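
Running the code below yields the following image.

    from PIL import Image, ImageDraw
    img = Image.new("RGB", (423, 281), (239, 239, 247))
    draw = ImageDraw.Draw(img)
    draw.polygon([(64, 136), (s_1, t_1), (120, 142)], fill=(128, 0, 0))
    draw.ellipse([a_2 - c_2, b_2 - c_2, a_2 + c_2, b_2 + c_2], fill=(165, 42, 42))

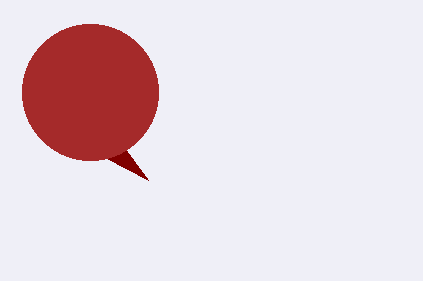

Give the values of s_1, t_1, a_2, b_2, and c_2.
s_1 = 148; t_1 = 180; a_2 = 90; b_2 = 92; c_2 = 68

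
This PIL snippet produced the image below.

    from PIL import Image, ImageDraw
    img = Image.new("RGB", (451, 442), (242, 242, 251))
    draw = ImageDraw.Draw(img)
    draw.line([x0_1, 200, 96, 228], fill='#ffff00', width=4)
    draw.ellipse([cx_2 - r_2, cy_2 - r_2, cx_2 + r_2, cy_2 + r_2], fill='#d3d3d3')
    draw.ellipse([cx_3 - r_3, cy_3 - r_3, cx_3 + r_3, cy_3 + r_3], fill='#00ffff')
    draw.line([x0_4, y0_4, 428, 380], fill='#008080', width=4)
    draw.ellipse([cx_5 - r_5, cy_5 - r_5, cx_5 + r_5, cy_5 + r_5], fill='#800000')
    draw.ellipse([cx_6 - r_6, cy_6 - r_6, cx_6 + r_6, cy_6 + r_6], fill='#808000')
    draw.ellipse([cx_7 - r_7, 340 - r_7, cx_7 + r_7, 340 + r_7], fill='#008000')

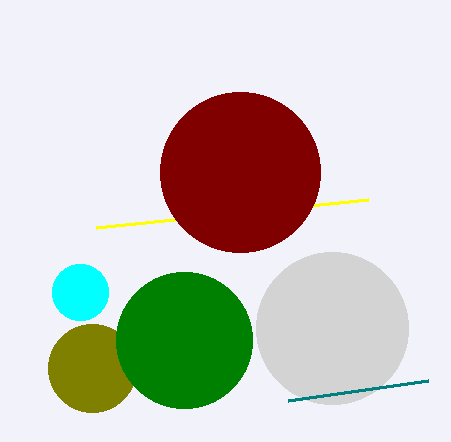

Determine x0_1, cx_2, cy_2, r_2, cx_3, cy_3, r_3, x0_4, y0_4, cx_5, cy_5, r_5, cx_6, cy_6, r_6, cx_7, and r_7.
x0_1 = 368; cx_2 = 332; cy_2 = 328; r_2 = 76; cx_3 = 80; cy_3 = 292; r_3 = 28; x0_4 = 288; y0_4 = 400; cx_5 = 240; cy_5 = 172; r_5 = 80; cx_6 = 92; cy_6 = 368; r_6 = 44; cx_7 = 184; r_7 = 68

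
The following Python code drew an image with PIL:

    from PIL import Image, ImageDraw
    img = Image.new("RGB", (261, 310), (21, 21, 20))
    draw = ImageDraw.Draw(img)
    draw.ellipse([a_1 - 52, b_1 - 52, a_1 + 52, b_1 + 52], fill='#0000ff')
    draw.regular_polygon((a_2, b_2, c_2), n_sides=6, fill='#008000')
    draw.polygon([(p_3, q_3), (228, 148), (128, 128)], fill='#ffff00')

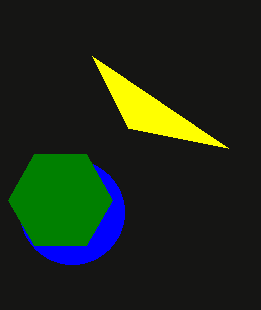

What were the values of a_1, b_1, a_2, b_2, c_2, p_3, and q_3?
a_1 = 72, b_1 = 212, a_2 = 60, b_2 = 200, c_2 = 52, p_3 = 92, q_3 = 56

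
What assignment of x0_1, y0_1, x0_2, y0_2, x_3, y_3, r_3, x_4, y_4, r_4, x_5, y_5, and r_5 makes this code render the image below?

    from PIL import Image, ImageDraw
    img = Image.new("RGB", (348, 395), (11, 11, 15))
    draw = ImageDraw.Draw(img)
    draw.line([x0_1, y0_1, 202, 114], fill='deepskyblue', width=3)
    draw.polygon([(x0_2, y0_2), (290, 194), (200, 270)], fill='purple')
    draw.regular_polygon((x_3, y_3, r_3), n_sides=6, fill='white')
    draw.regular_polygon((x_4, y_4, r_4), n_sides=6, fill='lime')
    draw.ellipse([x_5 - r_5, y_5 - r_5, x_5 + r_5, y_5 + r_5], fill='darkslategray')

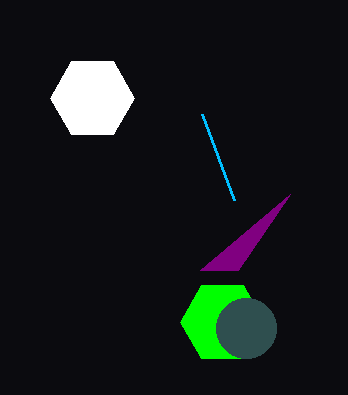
x0_1 = 234, y0_1 = 200, x0_2 = 238, y0_2 = 270, x_3 = 92, y_3 = 98, r_3 = 42, x_4 = 222, y_4 = 322, r_4 = 42, x_5 = 246, y_5 = 328, r_5 = 30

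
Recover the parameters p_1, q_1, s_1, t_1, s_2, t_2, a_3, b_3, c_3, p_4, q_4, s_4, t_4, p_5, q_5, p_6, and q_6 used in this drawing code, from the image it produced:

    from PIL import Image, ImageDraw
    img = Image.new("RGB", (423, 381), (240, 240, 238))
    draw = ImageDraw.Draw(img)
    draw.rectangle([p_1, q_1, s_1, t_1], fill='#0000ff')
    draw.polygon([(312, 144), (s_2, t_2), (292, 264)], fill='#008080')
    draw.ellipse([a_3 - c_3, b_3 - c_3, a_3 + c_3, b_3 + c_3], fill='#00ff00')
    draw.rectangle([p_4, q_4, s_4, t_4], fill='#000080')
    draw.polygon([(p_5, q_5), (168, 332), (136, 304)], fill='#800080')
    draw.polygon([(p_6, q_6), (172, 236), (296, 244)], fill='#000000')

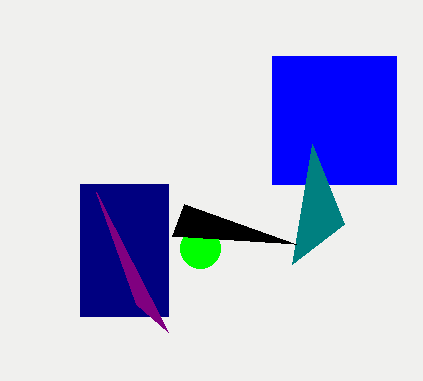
p_1 = 272; q_1 = 56; s_1 = 396; t_1 = 184; s_2 = 344; t_2 = 224; a_3 = 200; b_3 = 248; c_3 = 20; p_4 = 80; q_4 = 184; s_4 = 168; t_4 = 316; p_5 = 96; q_5 = 192; p_6 = 184; q_6 = 204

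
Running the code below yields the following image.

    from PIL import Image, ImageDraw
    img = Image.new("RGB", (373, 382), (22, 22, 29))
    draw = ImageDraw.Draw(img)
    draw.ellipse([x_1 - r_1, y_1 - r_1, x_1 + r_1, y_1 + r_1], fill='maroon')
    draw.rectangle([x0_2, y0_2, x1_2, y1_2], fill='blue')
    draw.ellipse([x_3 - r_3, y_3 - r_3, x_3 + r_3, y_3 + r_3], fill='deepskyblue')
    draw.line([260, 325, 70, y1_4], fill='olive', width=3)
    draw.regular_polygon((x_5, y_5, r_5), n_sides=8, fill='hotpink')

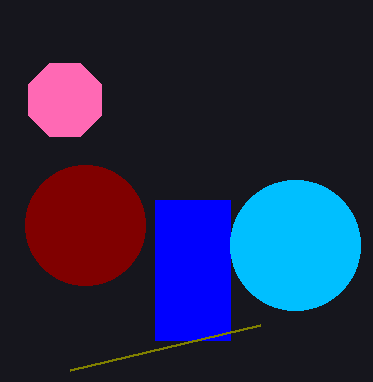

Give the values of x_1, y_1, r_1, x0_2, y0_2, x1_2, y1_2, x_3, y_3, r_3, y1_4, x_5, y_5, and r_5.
x_1 = 85, y_1 = 225, r_1 = 60, x0_2 = 155, y0_2 = 200, x1_2 = 230, y1_2 = 340, x_3 = 295, y_3 = 245, r_3 = 65, y1_4 = 370, x_5 = 65, y_5 = 100, r_5 = 40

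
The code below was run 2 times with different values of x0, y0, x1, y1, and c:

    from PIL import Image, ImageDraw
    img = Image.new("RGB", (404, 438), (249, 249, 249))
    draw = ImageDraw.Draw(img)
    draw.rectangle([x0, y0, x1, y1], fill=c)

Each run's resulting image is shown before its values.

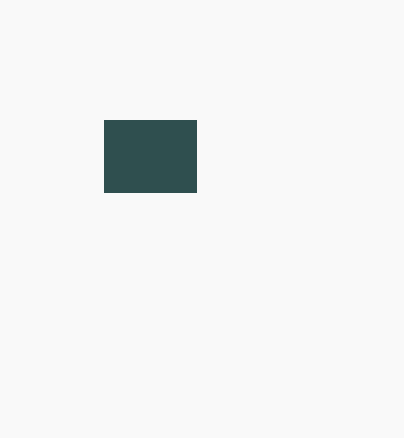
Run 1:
x0 = 104
y0 = 120
x1 = 196
y1 = 192
c = 'darkslategray'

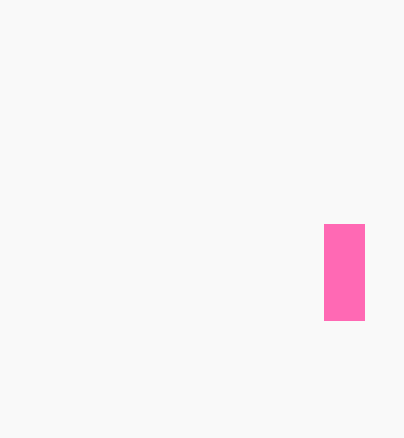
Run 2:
x0 = 324, y0 = 224, x1 = 364, y1 = 320, c = 'hotpink'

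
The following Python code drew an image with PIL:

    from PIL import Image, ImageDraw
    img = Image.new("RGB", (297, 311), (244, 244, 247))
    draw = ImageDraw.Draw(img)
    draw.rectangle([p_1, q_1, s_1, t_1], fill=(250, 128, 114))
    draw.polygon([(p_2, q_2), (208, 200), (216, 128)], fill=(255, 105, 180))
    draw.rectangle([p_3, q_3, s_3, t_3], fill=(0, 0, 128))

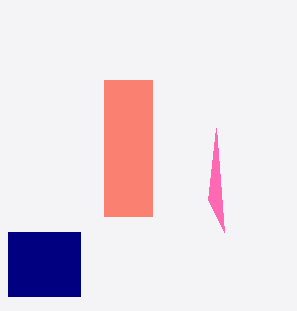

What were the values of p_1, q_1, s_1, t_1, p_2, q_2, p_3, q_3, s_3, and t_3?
p_1 = 104, q_1 = 80, s_1 = 152, t_1 = 216, p_2 = 224, q_2 = 232, p_3 = 8, q_3 = 232, s_3 = 80, t_3 = 296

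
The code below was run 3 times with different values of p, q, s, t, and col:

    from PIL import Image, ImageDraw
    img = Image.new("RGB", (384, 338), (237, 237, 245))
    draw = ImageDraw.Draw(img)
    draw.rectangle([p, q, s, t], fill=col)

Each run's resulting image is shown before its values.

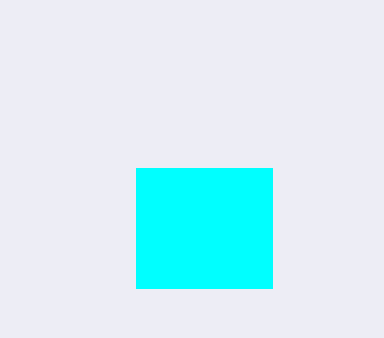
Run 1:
p = 136; q = 168; s = 272; t = 288; col = 'cyan'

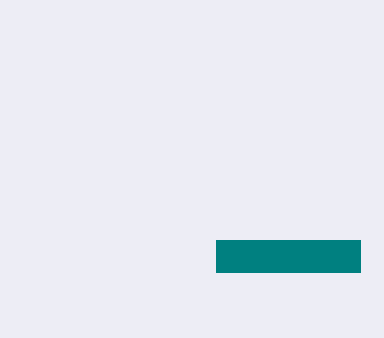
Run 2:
p = 216; q = 240; s = 360; t = 272; col = 'teal'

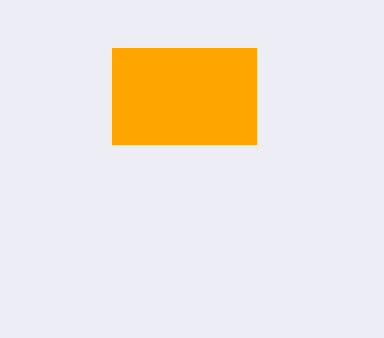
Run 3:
p = 112, q = 48, s = 256, t = 144, col = 'orange'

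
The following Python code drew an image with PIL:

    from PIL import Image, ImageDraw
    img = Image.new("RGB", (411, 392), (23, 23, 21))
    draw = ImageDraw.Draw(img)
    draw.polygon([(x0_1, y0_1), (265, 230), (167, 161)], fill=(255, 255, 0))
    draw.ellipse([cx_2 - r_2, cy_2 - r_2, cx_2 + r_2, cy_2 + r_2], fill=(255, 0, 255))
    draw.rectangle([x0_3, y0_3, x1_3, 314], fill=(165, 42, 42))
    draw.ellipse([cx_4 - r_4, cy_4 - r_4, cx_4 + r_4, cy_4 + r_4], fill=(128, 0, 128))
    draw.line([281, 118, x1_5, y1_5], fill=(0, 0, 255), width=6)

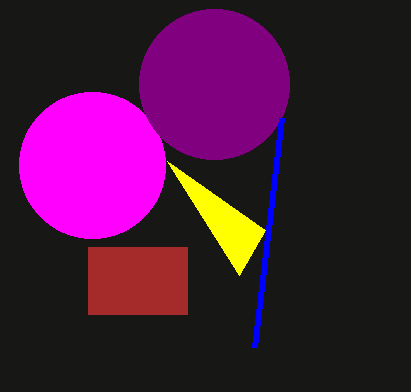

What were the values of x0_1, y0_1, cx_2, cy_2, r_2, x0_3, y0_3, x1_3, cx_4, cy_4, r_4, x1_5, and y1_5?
x0_1 = 239, y0_1 = 275, cx_2 = 92, cy_2 = 165, r_2 = 73, x0_3 = 88, y0_3 = 247, x1_3 = 187, cx_4 = 214, cy_4 = 84, r_4 = 75, x1_5 = 254, y1_5 = 347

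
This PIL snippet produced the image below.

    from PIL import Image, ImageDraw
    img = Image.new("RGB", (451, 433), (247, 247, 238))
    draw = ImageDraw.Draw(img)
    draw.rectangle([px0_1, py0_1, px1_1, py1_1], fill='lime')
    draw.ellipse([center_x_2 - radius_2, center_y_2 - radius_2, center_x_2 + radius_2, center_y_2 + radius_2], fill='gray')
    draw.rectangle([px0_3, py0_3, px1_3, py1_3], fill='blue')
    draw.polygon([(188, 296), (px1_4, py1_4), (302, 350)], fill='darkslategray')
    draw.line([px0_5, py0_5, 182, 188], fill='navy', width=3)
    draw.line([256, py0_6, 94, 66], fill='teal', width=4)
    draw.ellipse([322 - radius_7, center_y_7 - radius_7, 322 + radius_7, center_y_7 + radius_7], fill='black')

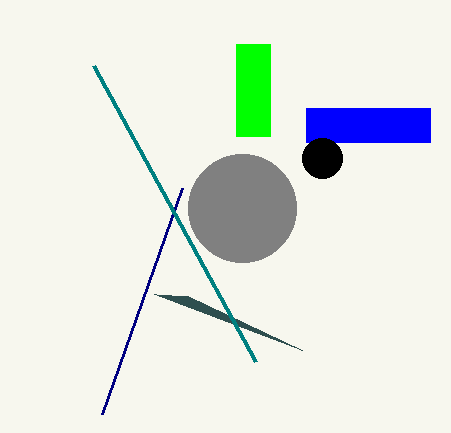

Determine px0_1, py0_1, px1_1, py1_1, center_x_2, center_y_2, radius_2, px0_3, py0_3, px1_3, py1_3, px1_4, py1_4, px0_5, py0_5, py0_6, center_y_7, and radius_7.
px0_1 = 236, py0_1 = 44, px1_1 = 270, py1_1 = 136, center_x_2 = 242, center_y_2 = 208, radius_2 = 54, px0_3 = 306, py0_3 = 108, px1_3 = 430, py1_3 = 142, px1_4 = 154, py1_4 = 294, px0_5 = 102, py0_5 = 414, py0_6 = 362, center_y_7 = 158, radius_7 = 20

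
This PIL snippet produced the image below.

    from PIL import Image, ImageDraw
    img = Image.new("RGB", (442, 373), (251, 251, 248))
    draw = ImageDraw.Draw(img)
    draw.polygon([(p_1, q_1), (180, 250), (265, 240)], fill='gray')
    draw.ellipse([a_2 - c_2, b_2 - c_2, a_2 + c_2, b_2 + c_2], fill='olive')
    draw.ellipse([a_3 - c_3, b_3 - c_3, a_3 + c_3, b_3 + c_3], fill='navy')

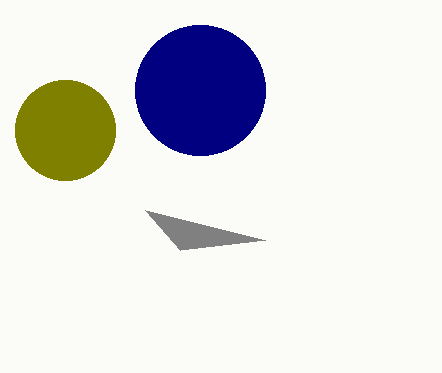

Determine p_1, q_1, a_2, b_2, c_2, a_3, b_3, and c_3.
p_1 = 145, q_1 = 210, a_2 = 65, b_2 = 130, c_2 = 50, a_3 = 200, b_3 = 90, c_3 = 65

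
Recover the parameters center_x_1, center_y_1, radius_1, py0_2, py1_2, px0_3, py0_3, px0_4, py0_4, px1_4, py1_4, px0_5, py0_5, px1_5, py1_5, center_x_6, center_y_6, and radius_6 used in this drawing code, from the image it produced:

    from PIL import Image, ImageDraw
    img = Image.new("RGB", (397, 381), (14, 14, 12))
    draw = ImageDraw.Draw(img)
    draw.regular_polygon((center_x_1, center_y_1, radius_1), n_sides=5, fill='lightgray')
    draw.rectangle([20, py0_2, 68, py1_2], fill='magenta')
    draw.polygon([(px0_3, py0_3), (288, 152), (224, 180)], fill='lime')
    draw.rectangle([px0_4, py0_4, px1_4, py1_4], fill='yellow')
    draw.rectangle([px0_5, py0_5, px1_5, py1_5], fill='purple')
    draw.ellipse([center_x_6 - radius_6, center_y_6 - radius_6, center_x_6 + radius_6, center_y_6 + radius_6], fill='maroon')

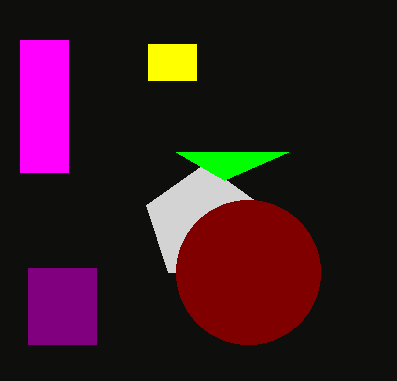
center_x_1 = 204; center_y_1 = 224; radius_1 = 60; py0_2 = 40; py1_2 = 172; px0_3 = 176; py0_3 = 152; px0_4 = 148; py0_4 = 44; px1_4 = 196; py1_4 = 80; px0_5 = 28; py0_5 = 268; px1_5 = 96; py1_5 = 344; center_x_6 = 248; center_y_6 = 272; radius_6 = 72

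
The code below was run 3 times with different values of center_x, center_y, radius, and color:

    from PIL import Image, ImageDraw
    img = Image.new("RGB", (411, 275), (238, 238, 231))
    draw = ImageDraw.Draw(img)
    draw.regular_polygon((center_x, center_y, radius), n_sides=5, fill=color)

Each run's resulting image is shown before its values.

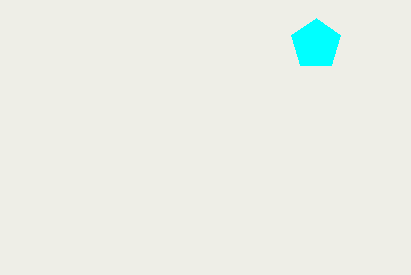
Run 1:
center_x = 316
center_y = 44
radius = 26
color = 'cyan'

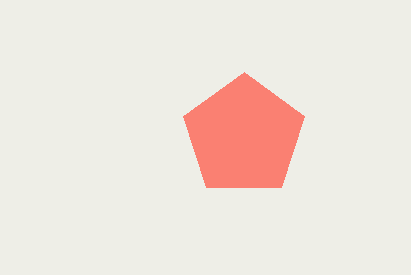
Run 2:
center_x = 244; center_y = 136; radius = 64; color = 'salmon'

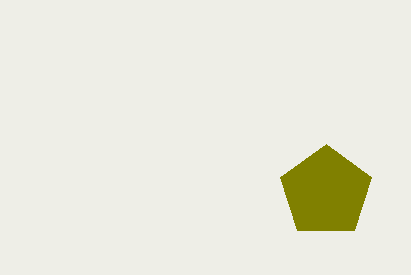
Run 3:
center_x = 326
center_y = 192
radius = 48
color = 'olive'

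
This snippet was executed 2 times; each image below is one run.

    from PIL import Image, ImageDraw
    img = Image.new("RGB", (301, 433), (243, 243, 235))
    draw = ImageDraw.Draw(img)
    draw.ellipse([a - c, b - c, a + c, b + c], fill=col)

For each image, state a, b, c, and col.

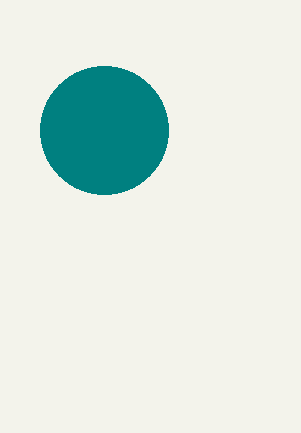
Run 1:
a = 104, b = 130, c = 64, col = 'teal'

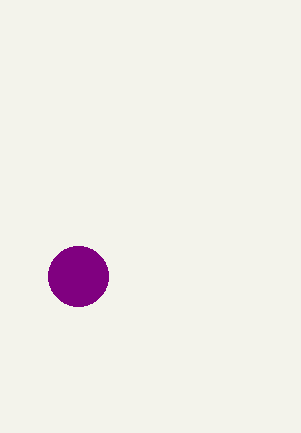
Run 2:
a = 78
b = 276
c = 30
col = 'purple'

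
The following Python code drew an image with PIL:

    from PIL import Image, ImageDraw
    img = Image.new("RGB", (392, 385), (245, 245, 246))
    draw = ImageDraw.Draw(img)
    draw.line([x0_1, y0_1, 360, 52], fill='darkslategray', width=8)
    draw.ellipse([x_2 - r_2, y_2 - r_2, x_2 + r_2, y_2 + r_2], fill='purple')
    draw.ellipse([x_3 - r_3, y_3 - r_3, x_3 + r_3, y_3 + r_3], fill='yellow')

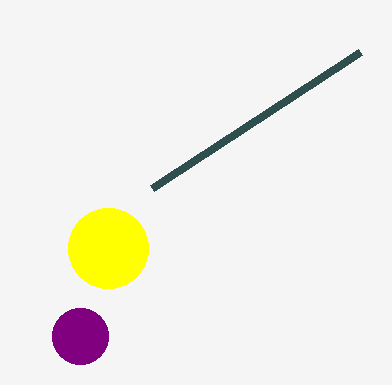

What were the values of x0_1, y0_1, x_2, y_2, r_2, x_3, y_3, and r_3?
x0_1 = 152
y0_1 = 188
x_2 = 80
y_2 = 336
r_2 = 28
x_3 = 108
y_3 = 248
r_3 = 40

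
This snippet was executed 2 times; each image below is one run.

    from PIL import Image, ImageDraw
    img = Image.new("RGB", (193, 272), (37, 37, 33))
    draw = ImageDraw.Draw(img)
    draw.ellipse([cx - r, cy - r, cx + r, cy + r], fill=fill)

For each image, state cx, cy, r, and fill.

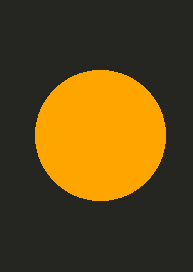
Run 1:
cx = 100; cy = 135; r = 65; fill = 'orange'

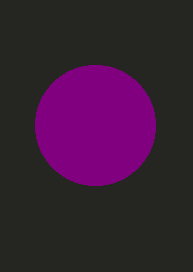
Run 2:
cx = 95
cy = 125
r = 60
fill = 'purple'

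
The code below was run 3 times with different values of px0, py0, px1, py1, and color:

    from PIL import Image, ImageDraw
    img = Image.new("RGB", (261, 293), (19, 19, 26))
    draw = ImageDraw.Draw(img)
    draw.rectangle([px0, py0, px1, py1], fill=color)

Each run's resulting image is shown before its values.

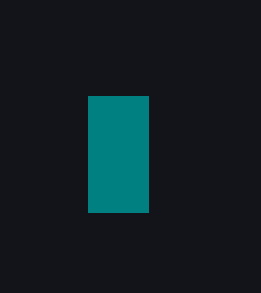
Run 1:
px0 = 88; py0 = 96; px1 = 148; py1 = 212; color = 'teal'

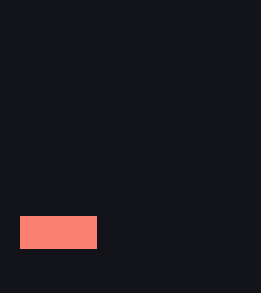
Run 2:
px0 = 20, py0 = 216, px1 = 96, py1 = 248, color = 'salmon'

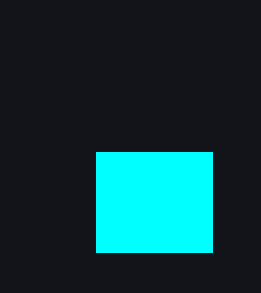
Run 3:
px0 = 96
py0 = 152
px1 = 212
py1 = 252
color = 'cyan'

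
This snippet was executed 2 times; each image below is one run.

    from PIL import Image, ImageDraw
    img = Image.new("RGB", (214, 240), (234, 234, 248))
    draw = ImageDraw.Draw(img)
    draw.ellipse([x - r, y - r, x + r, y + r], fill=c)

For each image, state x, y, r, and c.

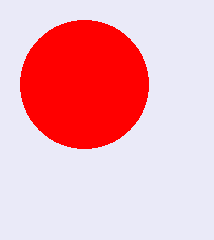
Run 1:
x = 84, y = 84, r = 64, c = 'red'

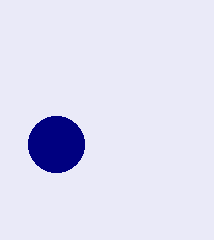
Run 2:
x = 56, y = 144, r = 28, c = 'navy'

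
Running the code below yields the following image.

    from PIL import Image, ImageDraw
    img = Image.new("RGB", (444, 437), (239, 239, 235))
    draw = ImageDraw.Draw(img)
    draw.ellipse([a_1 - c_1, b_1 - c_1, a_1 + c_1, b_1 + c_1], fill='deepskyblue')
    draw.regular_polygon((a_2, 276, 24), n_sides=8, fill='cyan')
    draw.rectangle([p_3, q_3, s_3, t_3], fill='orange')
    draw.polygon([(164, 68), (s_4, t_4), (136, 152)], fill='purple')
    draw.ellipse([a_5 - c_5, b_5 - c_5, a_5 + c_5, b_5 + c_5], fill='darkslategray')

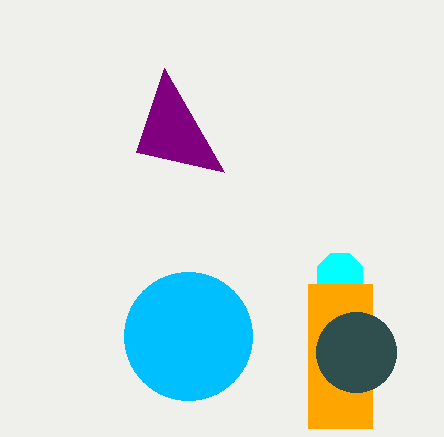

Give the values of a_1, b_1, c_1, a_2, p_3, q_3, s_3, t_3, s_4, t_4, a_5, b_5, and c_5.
a_1 = 188
b_1 = 336
c_1 = 64
a_2 = 340
p_3 = 308
q_3 = 284
s_3 = 372
t_3 = 428
s_4 = 224
t_4 = 172
a_5 = 356
b_5 = 352
c_5 = 40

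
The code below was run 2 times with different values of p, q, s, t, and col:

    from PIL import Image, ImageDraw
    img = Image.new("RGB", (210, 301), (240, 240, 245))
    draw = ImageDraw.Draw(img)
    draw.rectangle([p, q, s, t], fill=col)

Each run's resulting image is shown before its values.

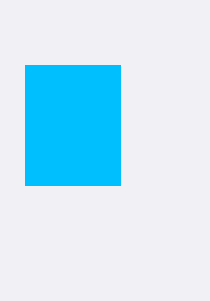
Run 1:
p = 25
q = 65
s = 120
t = 185
col = 'deepskyblue'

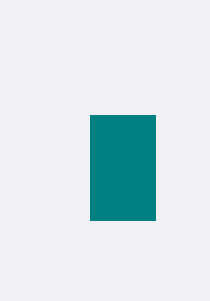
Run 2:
p = 90; q = 115; s = 155; t = 220; col = 'teal'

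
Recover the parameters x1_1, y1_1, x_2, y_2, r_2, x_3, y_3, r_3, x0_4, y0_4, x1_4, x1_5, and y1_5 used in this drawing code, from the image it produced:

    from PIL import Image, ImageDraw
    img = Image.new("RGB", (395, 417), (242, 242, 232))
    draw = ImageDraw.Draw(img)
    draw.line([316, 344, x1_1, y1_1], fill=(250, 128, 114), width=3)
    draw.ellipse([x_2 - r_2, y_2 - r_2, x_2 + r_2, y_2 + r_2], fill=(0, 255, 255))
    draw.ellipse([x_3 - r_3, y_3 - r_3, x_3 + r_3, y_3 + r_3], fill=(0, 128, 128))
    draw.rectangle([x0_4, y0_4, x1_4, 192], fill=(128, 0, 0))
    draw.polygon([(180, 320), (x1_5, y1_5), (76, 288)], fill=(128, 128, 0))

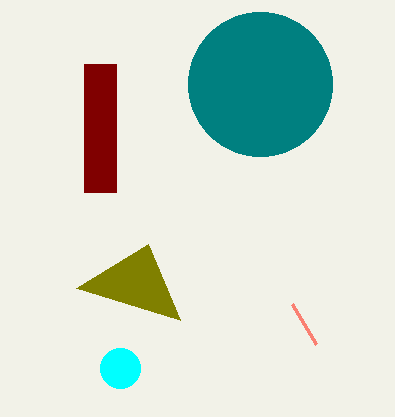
x1_1 = 292, y1_1 = 304, x_2 = 120, y_2 = 368, r_2 = 20, x_3 = 260, y_3 = 84, r_3 = 72, x0_4 = 84, y0_4 = 64, x1_4 = 116, x1_5 = 148, y1_5 = 244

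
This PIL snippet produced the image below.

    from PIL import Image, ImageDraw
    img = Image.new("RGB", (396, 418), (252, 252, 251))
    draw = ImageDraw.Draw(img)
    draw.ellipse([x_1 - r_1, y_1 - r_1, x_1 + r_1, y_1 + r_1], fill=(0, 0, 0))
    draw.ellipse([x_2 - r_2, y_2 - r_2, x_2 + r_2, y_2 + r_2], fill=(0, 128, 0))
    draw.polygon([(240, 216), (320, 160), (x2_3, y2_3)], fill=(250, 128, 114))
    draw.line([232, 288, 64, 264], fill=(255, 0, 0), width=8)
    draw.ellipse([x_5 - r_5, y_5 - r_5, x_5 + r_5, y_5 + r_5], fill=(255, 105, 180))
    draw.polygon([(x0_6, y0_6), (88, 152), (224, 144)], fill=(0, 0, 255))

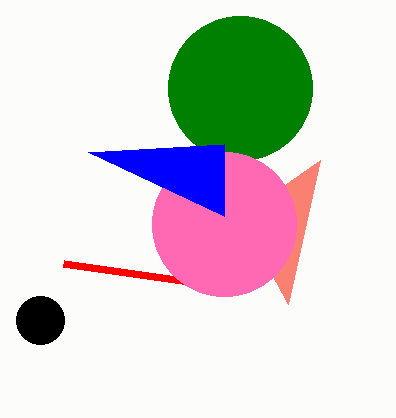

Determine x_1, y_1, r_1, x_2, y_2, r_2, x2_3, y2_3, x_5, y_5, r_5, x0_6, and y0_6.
x_1 = 40, y_1 = 320, r_1 = 24, x_2 = 240, y_2 = 88, r_2 = 72, x2_3 = 288, y2_3 = 304, x_5 = 224, y_5 = 224, r_5 = 72, x0_6 = 224, y0_6 = 216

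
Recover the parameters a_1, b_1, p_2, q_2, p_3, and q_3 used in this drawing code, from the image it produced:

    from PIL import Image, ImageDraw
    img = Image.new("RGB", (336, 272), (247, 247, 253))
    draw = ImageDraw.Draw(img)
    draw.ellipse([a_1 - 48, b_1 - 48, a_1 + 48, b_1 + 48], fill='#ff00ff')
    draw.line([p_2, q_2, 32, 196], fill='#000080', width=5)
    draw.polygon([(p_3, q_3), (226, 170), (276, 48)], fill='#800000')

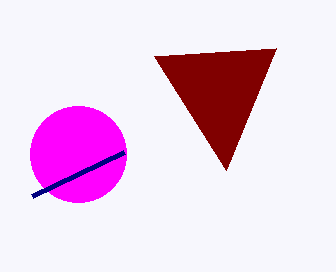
a_1 = 78
b_1 = 154
p_2 = 124
q_2 = 152
p_3 = 154
q_3 = 56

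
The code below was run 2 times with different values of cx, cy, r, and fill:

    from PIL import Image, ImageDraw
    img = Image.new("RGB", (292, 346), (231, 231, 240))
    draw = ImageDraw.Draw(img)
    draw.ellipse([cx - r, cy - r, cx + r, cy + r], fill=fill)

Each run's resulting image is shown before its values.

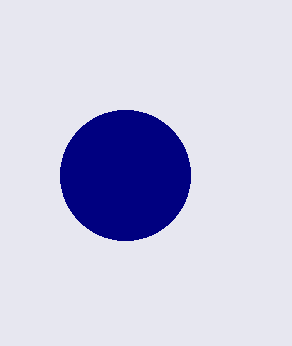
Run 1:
cx = 125, cy = 175, r = 65, fill = 'navy'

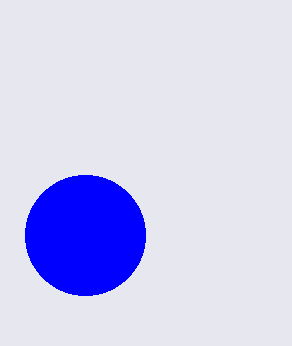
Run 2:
cx = 85, cy = 235, r = 60, fill = 'blue'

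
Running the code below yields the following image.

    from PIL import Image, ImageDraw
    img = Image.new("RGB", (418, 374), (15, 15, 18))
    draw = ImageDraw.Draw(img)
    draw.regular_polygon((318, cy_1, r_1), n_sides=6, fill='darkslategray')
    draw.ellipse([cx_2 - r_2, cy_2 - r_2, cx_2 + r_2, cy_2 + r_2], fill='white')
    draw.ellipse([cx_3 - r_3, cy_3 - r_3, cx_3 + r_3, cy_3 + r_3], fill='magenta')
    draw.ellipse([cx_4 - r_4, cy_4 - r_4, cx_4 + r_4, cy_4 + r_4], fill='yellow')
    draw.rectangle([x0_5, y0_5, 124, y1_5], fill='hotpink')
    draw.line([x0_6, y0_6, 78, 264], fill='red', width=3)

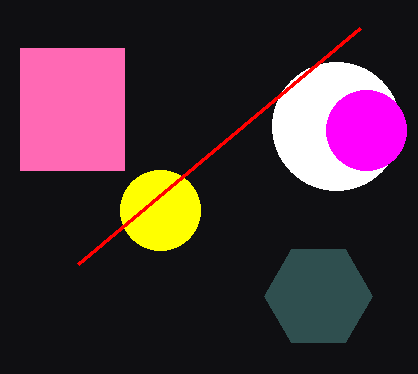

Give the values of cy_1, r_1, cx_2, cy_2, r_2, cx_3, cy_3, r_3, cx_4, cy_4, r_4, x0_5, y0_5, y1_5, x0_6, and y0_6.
cy_1 = 296
r_1 = 54
cx_2 = 336
cy_2 = 126
r_2 = 64
cx_3 = 366
cy_3 = 130
r_3 = 40
cx_4 = 160
cy_4 = 210
r_4 = 40
x0_5 = 20
y0_5 = 48
y1_5 = 170
x0_6 = 360
y0_6 = 28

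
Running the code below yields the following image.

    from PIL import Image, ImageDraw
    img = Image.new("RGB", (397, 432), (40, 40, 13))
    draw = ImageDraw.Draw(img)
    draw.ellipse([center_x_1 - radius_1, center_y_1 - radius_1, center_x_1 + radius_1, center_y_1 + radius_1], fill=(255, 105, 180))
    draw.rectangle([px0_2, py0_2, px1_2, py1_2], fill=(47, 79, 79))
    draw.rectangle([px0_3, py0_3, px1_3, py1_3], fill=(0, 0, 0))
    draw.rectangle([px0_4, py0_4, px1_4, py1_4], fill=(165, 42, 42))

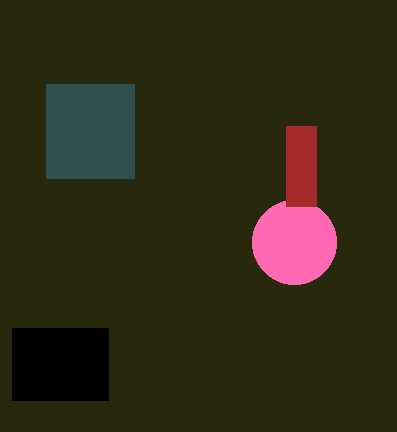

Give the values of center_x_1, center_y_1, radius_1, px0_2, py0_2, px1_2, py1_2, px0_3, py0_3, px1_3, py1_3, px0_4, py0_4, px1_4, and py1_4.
center_x_1 = 294; center_y_1 = 242; radius_1 = 42; px0_2 = 46; py0_2 = 84; px1_2 = 134; py1_2 = 178; px0_3 = 12; py0_3 = 328; px1_3 = 108; py1_3 = 400; px0_4 = 286; py0_4 = 126; px1_4 = 316; py1_4 = 206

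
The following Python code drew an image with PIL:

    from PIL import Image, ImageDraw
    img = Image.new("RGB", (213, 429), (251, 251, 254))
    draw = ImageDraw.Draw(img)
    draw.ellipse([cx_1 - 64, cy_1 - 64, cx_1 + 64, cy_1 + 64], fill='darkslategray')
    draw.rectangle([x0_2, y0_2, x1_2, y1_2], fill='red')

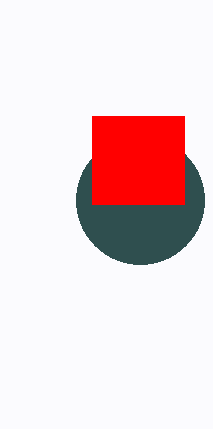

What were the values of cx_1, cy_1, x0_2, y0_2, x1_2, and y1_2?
cx_1 = 140
cy_1 = 200
x0_2 = 92
y0_2 = 116
x1_2 = 184
y1_2 = 204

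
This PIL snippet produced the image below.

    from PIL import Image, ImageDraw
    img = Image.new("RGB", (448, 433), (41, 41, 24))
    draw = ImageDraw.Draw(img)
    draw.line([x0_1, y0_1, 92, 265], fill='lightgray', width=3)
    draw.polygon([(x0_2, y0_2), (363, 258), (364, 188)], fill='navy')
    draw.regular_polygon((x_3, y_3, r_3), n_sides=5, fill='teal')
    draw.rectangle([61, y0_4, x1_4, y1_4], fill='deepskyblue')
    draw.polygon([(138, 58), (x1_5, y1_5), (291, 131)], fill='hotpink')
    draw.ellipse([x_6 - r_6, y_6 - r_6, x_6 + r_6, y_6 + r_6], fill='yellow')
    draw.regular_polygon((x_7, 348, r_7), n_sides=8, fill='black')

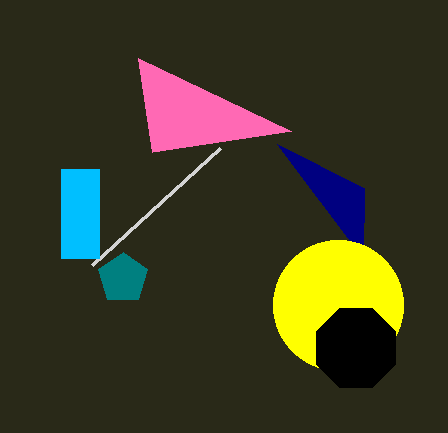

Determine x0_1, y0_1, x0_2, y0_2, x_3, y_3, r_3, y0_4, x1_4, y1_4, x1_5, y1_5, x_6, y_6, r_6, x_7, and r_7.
x0_1 = 220; y0_1 = 148; x0_2 = 277; y0_2 = 144; x_3 = 123; y_3 = 278; r_3 = 26; y0_4 = 169; x1_4 = 99; y1_4 = 258; x1_5 = 152; y1_5 = 152; x_6 = 338; y_6 = 305; r_6 = 65; x_7 = 356; r_7 = 43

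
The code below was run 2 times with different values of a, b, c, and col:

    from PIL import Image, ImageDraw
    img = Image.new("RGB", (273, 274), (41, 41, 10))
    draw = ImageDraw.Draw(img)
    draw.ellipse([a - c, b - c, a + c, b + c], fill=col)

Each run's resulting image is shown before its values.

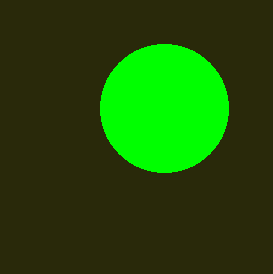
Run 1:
a = 164, b = 108, c = 64, col = 'lime'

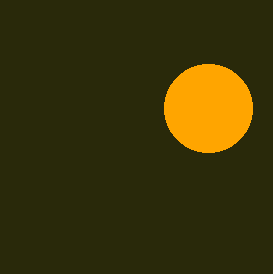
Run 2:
a = 208
b = 108
c = 44
col = 'orange'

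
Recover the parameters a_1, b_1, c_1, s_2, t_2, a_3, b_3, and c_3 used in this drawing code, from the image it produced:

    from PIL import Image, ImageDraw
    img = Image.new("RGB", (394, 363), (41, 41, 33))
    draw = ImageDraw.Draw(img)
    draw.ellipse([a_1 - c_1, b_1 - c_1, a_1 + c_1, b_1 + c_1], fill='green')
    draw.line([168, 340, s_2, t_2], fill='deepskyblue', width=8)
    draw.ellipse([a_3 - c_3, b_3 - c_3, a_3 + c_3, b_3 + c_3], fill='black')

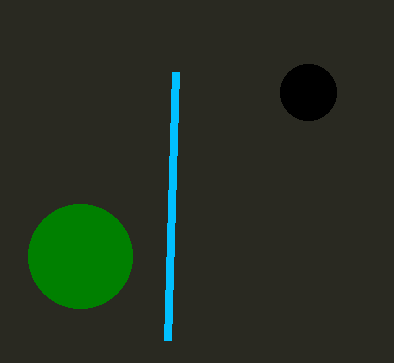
a_1 = 80; b_1 = 256; c_1 = 52; s_2 = 176; t_2 = 72; a_3 = 308; b_3 = 92; c_3 = 28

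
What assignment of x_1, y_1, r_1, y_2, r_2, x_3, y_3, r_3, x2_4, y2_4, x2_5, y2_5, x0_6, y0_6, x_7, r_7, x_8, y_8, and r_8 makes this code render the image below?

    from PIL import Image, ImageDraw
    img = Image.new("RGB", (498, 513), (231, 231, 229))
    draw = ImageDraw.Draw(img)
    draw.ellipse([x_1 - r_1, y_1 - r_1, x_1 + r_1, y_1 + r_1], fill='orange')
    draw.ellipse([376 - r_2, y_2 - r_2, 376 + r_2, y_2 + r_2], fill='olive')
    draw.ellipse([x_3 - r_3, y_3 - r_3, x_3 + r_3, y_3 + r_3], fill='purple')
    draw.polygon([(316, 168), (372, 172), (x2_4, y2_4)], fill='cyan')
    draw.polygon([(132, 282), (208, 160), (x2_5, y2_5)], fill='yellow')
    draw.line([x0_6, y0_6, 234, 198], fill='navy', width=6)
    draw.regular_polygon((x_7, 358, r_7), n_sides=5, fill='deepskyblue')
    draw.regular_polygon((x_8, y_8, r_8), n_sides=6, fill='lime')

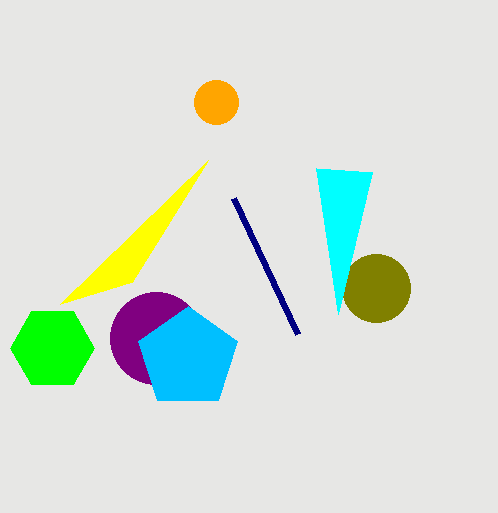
x_1 = 216
y_1 = 102
r_1 = 22
y_2 = 288
r_2 = 34
x_3 = 156
y_3 = 338
r_3 = 46
x2_4 = 338
y2_4 = 314
x2_5 = 60
y2_5 = 304
x0_6 = 298
y0_6 = 334
x_7 = 188
r_7 = 52
x_8 = 52
y_8 = 348
r_8 = 42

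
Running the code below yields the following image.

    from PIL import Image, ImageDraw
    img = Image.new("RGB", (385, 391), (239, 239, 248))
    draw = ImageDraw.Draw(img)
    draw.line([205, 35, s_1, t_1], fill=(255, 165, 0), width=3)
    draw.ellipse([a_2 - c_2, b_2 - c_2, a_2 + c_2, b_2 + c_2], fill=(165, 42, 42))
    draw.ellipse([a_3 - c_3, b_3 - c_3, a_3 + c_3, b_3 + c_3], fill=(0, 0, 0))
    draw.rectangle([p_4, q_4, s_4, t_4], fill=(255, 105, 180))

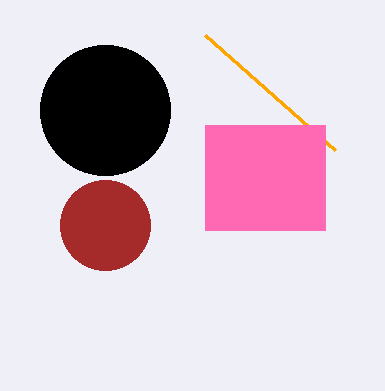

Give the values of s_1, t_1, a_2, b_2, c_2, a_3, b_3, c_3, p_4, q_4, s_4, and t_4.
s_1 = 335; t_1 = 150; a_2 = 105; b_2 = 225; c_2 = 45; a_3 = 105; b_3 = 110; c_3 = 65; p_4 = 205; q_4 = 125; s_4 = 325; t_4 = 230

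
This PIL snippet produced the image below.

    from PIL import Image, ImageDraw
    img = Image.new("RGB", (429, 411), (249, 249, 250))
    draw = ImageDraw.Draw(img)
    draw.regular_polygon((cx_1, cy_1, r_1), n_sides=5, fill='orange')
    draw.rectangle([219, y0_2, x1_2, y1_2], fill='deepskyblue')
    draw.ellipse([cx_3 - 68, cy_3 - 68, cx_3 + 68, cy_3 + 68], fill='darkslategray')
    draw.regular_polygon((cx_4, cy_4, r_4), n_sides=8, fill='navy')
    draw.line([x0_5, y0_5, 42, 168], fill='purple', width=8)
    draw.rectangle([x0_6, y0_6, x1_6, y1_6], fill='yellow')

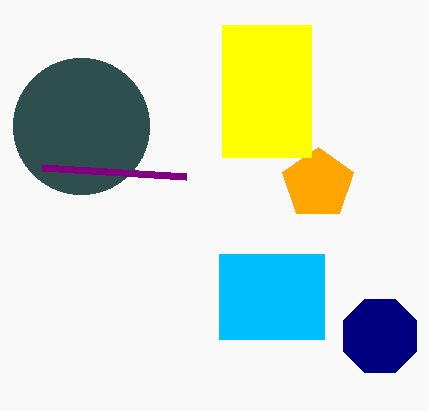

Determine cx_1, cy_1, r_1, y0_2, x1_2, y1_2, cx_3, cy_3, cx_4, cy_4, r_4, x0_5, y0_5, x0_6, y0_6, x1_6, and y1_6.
cx_1 = 318, cy_1 = 184, r_1 = 37, y0_2 = 254, x1_2 = 324, y1_2 = 339, cx_3 = 81, cy_3 = 126, cx_4 = 380, cy_4 = 336, r_4 = 40, x0_5 = 186, y0_5 = 177, x0_6 = 222, y0_6 = 25, x1_6 = 311, y1_6 = 157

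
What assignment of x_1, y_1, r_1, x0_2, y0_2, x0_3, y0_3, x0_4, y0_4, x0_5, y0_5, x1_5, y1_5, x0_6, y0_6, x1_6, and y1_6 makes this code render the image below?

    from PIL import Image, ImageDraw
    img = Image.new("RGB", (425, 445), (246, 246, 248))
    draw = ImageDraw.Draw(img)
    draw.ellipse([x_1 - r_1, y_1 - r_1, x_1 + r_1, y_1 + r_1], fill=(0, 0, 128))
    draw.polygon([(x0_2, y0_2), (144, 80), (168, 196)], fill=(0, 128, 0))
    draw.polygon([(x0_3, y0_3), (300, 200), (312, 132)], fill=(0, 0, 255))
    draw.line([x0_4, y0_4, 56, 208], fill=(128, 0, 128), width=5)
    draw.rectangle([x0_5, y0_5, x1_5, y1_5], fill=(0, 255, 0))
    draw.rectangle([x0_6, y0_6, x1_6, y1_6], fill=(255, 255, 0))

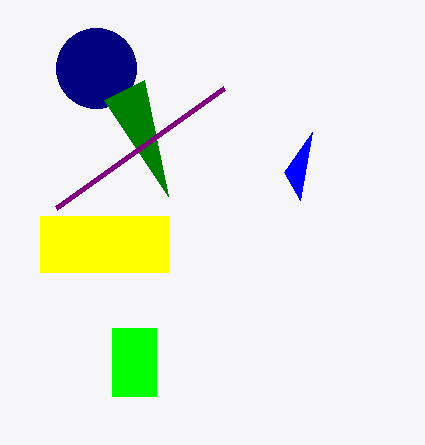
x_1 = 96; y_1 = 68; r_1 = 40; x0_2 = 104; y0_2 = 100; x0_3 = 284; y0_3 = 172; x0_4 = 224; y0_4 = 88; x0_5 = 112; y0_5 = 328; x1_5 = 156; y1_5 = 396; x0_6 = 40; y0_6 = 216; x1_6 = 168; y1_6 = 272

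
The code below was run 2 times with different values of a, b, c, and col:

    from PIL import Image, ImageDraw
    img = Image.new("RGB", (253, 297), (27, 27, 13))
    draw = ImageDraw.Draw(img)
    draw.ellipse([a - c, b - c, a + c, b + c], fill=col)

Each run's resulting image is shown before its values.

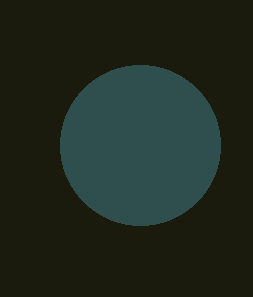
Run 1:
a = 140, b = 145, c = 80, col = 'darkslategray'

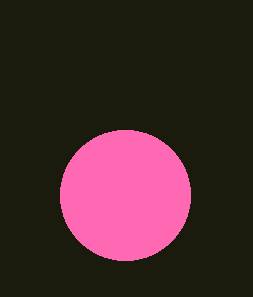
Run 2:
a = 125; b = 195; c = 65; col = 'hotpink'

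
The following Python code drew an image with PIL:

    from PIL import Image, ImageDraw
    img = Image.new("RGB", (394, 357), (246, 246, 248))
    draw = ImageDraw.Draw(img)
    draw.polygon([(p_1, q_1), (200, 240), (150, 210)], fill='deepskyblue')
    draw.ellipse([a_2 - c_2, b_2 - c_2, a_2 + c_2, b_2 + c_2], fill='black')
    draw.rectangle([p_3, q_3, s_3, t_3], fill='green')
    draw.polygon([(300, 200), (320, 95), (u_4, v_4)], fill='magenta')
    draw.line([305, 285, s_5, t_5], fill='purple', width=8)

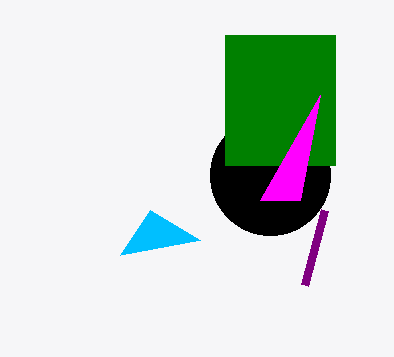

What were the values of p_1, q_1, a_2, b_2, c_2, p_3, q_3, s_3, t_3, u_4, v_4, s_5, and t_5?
p_1 = 120; q_1 = 255; a_2 = 270; b_2 = 175; c_2 = 60; p_3 = 225; q_3 = 35; s_3 = 335; t_3 = 165; u_4 = 260; v_4 = 200; s_5 = 325; t_5 = 210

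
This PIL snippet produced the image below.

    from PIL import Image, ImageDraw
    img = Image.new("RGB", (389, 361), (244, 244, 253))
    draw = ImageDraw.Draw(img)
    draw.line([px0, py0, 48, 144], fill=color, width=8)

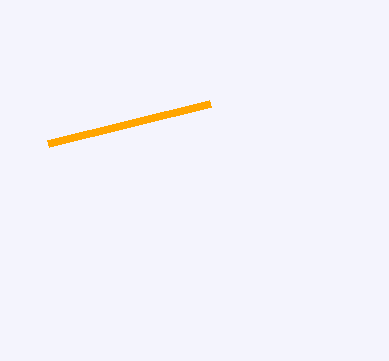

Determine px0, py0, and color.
px0 = 210, py0 = 104, color = 'orange'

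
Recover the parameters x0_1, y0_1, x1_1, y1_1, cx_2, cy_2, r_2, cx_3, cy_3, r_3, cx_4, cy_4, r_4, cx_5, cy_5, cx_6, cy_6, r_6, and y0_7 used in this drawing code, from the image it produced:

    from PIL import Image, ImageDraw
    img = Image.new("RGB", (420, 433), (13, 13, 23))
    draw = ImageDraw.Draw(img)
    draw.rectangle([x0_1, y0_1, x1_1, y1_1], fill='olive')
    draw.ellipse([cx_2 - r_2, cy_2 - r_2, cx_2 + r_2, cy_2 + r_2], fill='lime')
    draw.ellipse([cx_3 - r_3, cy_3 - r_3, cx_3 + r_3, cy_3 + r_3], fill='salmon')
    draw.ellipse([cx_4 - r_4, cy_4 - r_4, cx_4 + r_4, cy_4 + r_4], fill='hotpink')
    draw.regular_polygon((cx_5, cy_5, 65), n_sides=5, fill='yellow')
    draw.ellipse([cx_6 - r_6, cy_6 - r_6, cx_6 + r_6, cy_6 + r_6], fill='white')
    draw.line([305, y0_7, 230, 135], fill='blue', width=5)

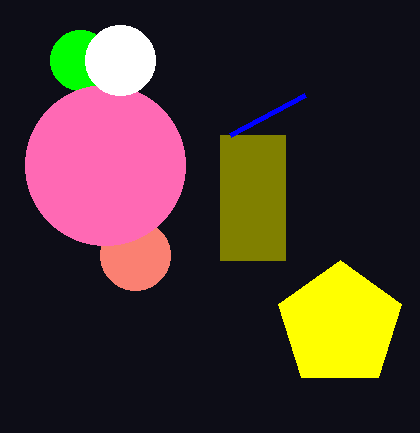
x0_1 = 220
y0_1 = 135
x1_1 = 285
y1_1 = 260
cx_2 = 80
cy_2 = 60
r_2 = 30
cx_3 = 135
cy_3 = 255
r_3 = 35
cx_4 = 105
cy_4 = 165
r_4 = 80
cx_5 = 340
cy_5 = 325
cx_6 = 120
cy_6 = 60
r_6 = 35
y0_7 = 95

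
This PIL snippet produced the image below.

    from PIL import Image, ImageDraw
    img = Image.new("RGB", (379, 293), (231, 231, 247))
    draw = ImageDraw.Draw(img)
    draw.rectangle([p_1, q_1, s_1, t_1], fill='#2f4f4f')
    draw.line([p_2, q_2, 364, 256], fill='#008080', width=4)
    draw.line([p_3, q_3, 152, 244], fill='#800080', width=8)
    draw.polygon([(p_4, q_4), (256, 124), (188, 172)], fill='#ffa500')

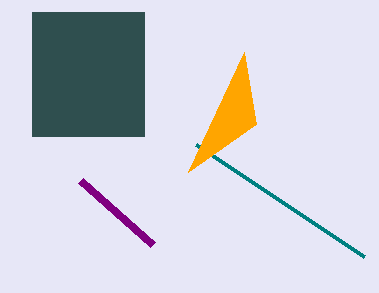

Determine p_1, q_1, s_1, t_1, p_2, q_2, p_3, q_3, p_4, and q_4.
p_1 = 32
q_1 = 12
s_1 = 144
t_1 = 136
p_2 = 196
q_2 = 144
p_3 = 80
q_3 = 180
p_4 = 244
q_4 = 52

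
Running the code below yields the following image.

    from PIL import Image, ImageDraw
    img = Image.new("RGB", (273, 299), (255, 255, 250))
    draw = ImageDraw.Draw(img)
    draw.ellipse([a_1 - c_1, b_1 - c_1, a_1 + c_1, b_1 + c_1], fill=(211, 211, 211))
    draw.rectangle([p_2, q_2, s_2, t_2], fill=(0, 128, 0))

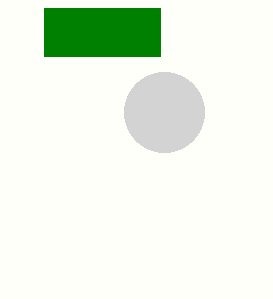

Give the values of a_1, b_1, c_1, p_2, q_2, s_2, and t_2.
a_1 = 164; b_1 = 112; c_1 = 40; p_2 = 44; q_2 = 8; s_2 = 160; t_2 = 56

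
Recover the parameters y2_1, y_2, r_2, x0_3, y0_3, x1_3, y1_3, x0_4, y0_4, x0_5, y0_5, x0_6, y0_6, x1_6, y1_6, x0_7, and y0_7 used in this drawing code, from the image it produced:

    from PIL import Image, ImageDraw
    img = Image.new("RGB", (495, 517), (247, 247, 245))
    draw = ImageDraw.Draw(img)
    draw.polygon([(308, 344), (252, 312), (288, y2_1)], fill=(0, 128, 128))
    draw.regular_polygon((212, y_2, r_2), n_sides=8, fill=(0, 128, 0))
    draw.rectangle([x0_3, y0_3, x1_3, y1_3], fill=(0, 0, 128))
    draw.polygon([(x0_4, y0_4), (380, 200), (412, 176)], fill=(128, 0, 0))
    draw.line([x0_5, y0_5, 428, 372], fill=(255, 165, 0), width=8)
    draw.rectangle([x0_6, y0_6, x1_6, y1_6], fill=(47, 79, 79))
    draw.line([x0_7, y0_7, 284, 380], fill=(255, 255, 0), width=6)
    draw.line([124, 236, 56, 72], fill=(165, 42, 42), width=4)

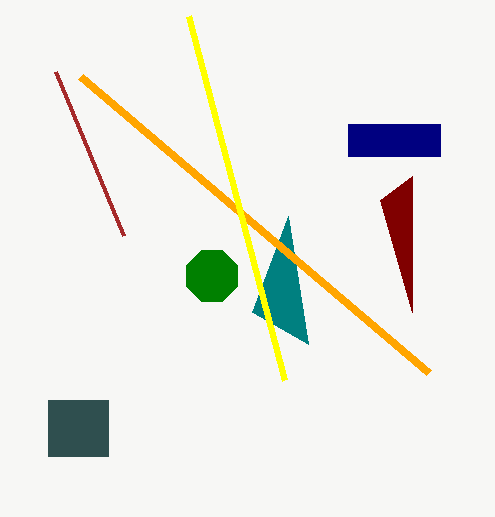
y2_1 = 216
y_2 = 276
r_2 = 28
x0_3 = 348
y0_3 = 124
x1_3 = 440
y1_3 = 156
x0_4 = 412
y0_4 = 312
x0_5 = 80
y0_5 = 76
x0_6 = 48
y0_6 = 400
x1_6 = 108
y1_6 = 456
x0_7 = 188
y0_7 = 16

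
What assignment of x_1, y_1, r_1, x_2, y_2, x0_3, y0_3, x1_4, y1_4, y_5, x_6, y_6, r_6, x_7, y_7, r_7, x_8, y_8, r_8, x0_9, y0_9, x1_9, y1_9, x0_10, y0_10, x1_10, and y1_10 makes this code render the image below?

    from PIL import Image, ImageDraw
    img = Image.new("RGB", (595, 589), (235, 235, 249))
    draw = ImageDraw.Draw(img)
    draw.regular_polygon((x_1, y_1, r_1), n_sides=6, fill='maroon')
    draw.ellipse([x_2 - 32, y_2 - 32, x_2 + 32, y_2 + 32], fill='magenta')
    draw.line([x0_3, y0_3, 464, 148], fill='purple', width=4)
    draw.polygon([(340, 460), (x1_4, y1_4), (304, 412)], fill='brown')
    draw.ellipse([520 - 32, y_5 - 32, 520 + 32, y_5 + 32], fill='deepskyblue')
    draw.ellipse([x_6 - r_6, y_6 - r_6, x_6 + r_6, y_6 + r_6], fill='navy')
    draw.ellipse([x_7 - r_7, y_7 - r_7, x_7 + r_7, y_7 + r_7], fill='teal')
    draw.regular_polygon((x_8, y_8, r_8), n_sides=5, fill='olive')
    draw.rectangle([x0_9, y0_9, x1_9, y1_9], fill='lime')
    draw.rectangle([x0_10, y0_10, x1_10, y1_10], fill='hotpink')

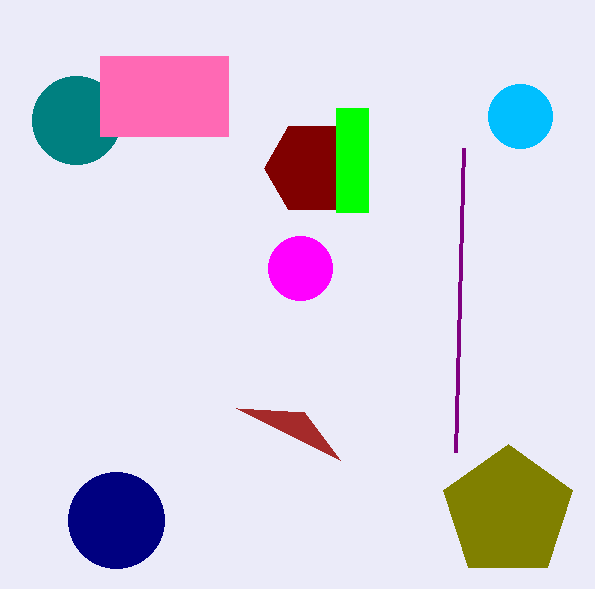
x_1 = 312; y_1 = 168; r_1 = 48; x_2 = 300; y_2 = 268; x0_3 = 456; y0_3 = 452; x1_4 = 236; y1_4 = 408; y_5 = 116; x_6 = 116; y_6 = 520; r_6 = 48; x_7 = 76; y_7 = 120; r_7 = 44; x_8 = 508; y_8 = 512; r_8 = 68; x0_9 = 336; y0_9 = 108; x1_9 = 368; y1_9 = 212; x0_10 = 100; y0_10 = 56; x1_10 = 228; y1_10 = 136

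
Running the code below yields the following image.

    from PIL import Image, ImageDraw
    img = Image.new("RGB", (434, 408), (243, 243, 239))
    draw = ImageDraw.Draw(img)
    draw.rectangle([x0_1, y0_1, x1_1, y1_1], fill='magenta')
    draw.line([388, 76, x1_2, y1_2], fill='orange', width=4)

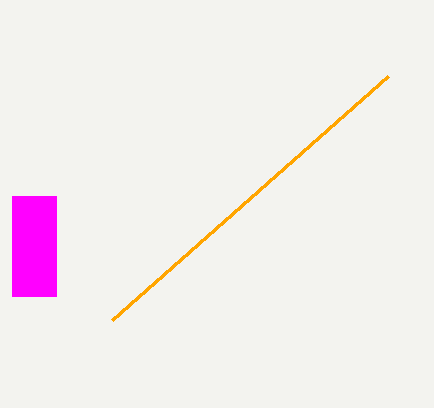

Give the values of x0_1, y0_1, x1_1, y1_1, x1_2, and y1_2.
x0_1 = 12; y0_1 = 196; x1_1 = 56; y1_1 = 296; x1_2 = 112; y1_2 = 320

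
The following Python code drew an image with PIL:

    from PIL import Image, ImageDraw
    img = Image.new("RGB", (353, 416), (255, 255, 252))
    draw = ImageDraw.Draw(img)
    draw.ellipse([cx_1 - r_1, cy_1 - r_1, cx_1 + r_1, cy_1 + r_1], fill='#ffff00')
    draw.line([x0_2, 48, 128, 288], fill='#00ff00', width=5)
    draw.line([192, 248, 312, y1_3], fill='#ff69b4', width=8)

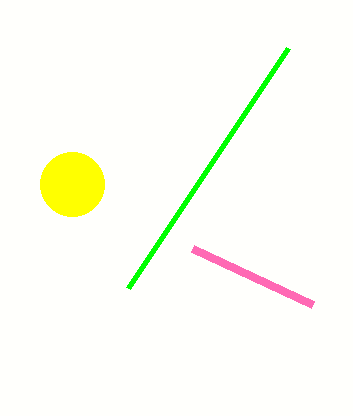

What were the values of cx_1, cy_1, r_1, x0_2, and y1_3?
cx_1 = 72, cy_1 = 184, r_1 = 32, x0_2 = 288, y1_3 = 304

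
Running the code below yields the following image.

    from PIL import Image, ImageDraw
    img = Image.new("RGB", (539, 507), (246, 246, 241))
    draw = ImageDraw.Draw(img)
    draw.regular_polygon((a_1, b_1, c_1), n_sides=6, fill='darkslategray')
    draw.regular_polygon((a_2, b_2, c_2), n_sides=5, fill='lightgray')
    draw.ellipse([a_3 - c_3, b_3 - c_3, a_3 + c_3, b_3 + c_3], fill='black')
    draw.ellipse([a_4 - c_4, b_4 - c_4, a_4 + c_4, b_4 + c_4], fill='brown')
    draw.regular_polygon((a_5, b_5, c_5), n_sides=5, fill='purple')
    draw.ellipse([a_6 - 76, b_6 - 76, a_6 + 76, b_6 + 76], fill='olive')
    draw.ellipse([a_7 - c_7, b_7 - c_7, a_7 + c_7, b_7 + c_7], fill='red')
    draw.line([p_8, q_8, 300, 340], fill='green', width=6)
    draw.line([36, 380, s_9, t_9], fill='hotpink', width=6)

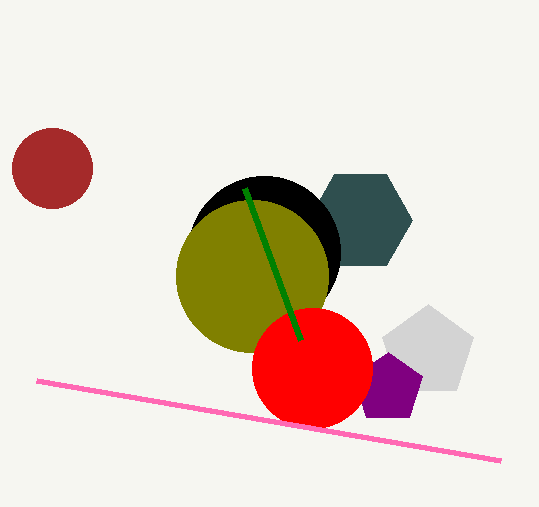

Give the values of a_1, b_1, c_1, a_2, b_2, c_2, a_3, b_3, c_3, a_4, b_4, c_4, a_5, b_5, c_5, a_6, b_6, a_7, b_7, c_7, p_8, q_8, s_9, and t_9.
a_1 = 360, b_1 = 220, c_1 = 52, a_2 = 428, b_2 = 352, c_2 = 48, a_3 = 264, b_3 = 252, c_3 = 76, a_4 = 52, b_4 = 168, c_4 = 40, a_5 = 388, b_5 = 388, c_5 = 36, a_6 = 252, b_6 = 276, a_7 = 312, b_7 = 368, c_7 = 60, p_8 = 244, q_8 = 188, s_9 = 500, t_9 = 460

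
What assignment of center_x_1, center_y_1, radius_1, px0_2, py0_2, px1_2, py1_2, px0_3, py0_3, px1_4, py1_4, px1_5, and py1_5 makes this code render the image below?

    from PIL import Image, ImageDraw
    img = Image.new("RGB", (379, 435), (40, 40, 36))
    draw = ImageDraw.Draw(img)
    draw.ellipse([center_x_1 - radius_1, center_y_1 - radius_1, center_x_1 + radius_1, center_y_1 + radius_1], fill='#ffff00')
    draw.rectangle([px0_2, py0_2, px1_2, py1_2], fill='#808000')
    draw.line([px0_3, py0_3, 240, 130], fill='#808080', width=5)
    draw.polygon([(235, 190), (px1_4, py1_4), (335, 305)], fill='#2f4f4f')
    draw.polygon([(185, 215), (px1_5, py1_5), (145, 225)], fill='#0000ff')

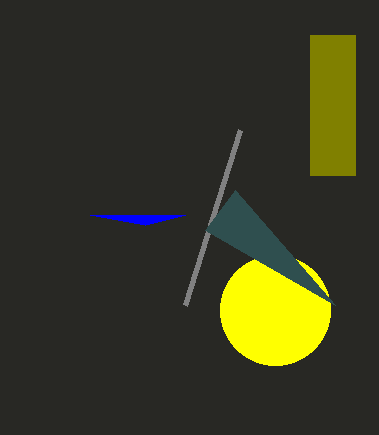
center_x_1 = 275
center_y_1 = 310
radius_1 = 55
px0_2 = 310
py0_2 = 35
px1_2 = 355
py1_2 = 175
px0_3 = 185
py0_3 = 305
px1_4 = 205
py1_4 = 230
px1_5 = 90
py1_5 = 215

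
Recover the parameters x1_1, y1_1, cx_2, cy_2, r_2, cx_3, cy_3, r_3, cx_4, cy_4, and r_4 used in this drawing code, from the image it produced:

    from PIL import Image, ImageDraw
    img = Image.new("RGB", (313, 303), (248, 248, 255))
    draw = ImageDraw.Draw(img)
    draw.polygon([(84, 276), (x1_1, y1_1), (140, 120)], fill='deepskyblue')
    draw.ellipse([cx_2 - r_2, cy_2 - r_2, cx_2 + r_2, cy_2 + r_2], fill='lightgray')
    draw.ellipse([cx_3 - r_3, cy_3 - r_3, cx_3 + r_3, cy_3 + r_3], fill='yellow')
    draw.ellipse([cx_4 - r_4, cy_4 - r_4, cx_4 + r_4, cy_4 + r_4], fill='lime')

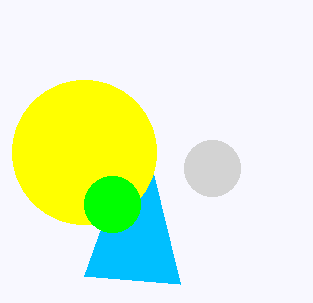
x1_1 = 180, y1_1 = 284, cx_2 = 212, cy_2 = 168, r_2 = 28, cx_3 = 84, cy_3 = 152, r_3 = 72, cx_4 = 112, cy_4 = 204, r_4 = 28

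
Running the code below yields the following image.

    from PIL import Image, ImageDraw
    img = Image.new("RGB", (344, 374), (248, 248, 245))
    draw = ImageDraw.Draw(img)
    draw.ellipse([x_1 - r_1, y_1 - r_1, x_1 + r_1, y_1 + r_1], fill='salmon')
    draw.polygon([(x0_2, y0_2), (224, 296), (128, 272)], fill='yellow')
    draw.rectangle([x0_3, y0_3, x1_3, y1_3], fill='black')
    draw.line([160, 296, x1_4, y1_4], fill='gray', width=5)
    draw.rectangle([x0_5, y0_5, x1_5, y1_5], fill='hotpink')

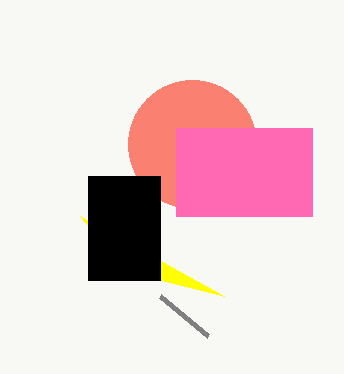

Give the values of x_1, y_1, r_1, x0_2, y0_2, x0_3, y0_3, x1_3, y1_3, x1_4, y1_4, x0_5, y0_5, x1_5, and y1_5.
x_1 = 192; y_1 = 144; r_1 = 64; x0_2 = 80; y0_2 = 216; x0_3 = 88; y0_3 = 176; x1_3 = 160; y1_3 = 280; x1_4 = 208; y1_4 = 336; x0_5 = 176; y0_5 = 128; x1_5 = 312; y1_5 = 216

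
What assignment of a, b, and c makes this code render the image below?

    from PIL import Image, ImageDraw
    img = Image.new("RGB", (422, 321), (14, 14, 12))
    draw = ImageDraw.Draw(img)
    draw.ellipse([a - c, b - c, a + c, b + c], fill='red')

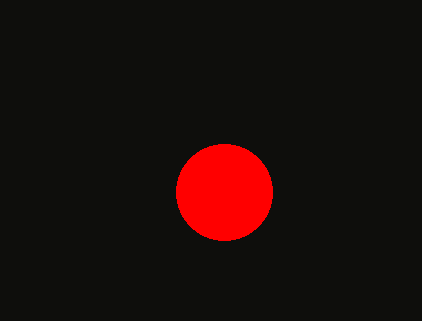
a = 224; b = 192; c = 48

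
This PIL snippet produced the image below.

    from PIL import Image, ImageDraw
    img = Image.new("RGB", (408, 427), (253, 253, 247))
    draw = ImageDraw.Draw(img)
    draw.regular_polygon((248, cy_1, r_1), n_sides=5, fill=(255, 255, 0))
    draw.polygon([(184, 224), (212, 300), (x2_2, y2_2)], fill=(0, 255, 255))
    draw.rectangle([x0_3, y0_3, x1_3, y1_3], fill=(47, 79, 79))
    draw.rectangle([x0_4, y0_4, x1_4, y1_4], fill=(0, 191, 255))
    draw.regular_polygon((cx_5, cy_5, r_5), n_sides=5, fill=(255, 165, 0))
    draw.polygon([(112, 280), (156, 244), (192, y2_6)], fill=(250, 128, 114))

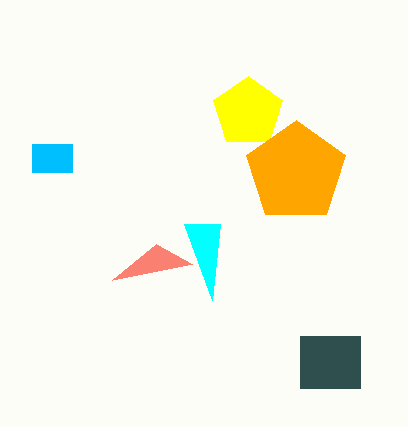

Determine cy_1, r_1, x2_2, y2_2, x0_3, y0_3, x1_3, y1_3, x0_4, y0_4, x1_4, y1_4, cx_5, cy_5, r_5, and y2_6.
cy_1 = 112
r_1 = 36
x2_2 = 220
y2_2 = 224
x0_3 = 300
y0_3 = 336
x1_3 = 360
y1_3 = 388
x0_4 = 32
y0_4 = 144
x1_4 = 72
y1_4 = 172
cx_5 = 296
cy_5 = 172
r_5 = 52
y2_6 = 264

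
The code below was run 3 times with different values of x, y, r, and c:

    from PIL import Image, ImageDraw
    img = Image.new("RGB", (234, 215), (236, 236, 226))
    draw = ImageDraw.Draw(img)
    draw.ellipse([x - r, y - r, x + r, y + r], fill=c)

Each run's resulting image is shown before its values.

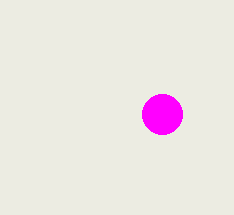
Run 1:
x = 162; y = 114; r = 20; c = 'magenta'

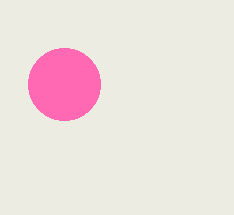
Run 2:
x = 64; y = 84; r = 36; c = 'hotpink'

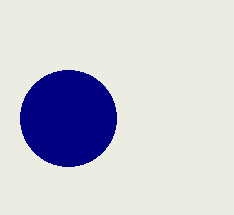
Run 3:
x = 68, y = 118, r = 48, c = 'navy'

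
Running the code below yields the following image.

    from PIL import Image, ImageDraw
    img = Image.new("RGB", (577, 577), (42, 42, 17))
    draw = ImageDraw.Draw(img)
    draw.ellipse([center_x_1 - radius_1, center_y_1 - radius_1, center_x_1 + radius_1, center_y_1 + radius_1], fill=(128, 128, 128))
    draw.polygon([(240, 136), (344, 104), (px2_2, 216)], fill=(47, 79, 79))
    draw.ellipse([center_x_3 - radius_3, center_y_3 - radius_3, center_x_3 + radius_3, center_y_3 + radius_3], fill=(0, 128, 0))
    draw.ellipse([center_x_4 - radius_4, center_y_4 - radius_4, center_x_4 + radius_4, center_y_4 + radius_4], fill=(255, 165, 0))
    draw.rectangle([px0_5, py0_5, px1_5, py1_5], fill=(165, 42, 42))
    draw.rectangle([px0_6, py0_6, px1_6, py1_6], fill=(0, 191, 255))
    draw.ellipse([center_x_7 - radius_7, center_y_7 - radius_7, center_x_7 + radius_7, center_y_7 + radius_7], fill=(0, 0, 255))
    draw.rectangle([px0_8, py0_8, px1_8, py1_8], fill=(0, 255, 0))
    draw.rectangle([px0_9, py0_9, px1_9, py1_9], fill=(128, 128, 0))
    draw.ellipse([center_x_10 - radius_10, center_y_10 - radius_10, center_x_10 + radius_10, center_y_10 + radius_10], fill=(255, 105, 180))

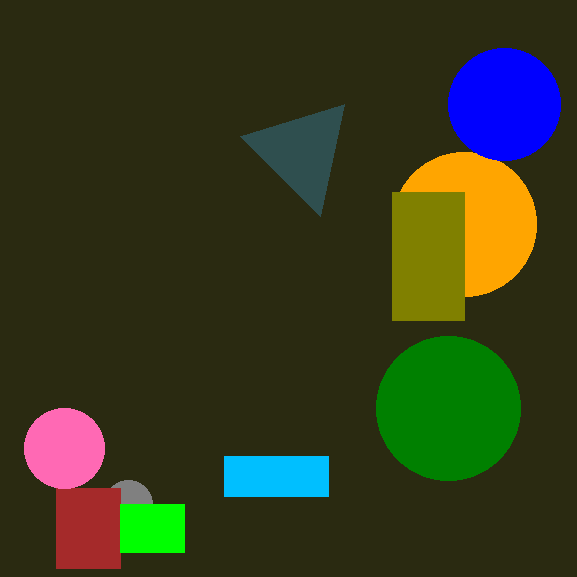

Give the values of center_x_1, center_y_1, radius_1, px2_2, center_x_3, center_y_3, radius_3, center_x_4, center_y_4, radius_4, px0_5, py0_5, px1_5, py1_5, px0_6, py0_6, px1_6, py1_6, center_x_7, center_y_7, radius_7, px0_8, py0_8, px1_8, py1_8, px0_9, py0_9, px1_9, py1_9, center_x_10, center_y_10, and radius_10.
center_x_1 = 128
center_y_1 = 504
radius_1 = 24
px2_2 = 320
center_x_3 = 448
center_y_3 = 408
radius_3 = 72
center_x_4 = 464
center_y_4 = 224
radius_4 = 72
px0_5 = 56
py0_5 = 488
px1_5 = 120
py1_5 = 568
px0_6 = 224
py0_6 = 456
px1_6 = 328
py1_6 = 496
center_x_7 = 504
center_y_7 = 104
radius_7 = 56
px0_8 = 120
py0_8 = 504
px1_8 = 184
py1_8 = 552
px0_9 = 392
py0_9 = 192
px1_9 = 464
py1_9 = 320
center_x_10 = 64
center_y_10 = 448
radius_10 = 40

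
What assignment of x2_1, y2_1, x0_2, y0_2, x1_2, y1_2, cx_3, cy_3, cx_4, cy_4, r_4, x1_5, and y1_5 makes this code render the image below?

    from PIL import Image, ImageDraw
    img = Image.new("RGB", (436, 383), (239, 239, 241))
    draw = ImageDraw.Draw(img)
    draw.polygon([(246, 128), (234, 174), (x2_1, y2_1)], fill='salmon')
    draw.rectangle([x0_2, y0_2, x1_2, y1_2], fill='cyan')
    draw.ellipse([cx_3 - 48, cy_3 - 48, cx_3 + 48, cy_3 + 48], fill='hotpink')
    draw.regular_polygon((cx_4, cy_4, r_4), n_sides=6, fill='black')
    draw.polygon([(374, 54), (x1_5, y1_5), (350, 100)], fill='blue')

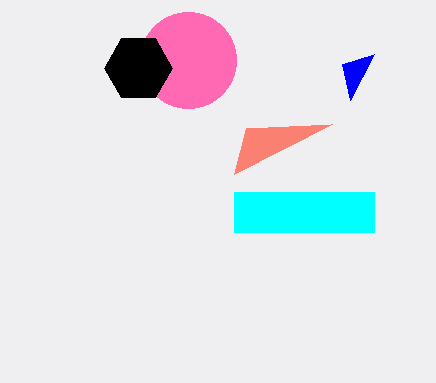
x2_1 = 332; y2_1 = 124; x0_2 = 234; y0_2 = 192; x1_2 = 374; y1_2 = 232; cx_3 = 188; cy_3 = 60; cx_4 = 138; cy_4 = 68; r_4 = 34; x1_5 = 342; y1_5 = 64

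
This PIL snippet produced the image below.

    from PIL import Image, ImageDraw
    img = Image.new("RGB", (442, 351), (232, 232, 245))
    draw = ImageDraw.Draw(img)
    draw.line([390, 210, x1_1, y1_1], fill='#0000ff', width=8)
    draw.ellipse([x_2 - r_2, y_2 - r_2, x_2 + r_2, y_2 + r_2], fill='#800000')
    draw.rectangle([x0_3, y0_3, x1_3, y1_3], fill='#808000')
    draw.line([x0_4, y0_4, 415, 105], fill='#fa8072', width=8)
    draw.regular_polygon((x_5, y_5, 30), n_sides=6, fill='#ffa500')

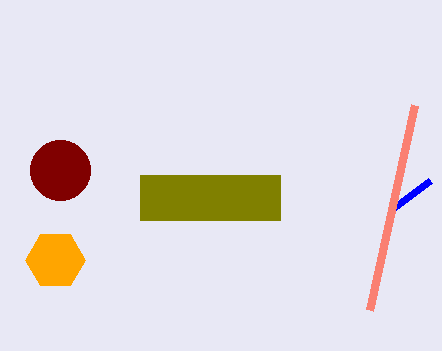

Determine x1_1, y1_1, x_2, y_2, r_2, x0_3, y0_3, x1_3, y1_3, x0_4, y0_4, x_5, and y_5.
x1_1 = 430; y1_1 = 180; x_2 = 60; y_2 = 170; r_2 = 30; x0_3 = 140; y0_3 = 175; x1_3 = 280; y1_3 = 220; x0_4 = 370; y0_4 = 310; x_5 = 55; y_5 = 260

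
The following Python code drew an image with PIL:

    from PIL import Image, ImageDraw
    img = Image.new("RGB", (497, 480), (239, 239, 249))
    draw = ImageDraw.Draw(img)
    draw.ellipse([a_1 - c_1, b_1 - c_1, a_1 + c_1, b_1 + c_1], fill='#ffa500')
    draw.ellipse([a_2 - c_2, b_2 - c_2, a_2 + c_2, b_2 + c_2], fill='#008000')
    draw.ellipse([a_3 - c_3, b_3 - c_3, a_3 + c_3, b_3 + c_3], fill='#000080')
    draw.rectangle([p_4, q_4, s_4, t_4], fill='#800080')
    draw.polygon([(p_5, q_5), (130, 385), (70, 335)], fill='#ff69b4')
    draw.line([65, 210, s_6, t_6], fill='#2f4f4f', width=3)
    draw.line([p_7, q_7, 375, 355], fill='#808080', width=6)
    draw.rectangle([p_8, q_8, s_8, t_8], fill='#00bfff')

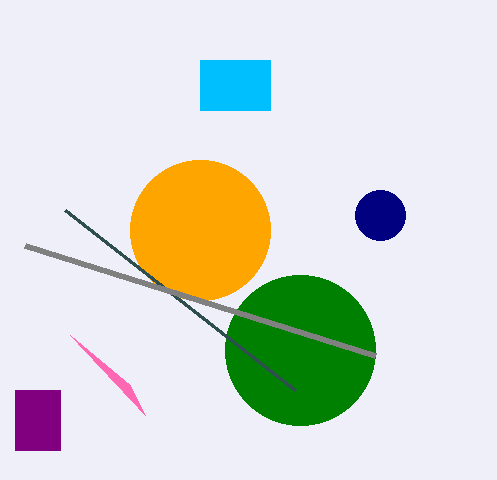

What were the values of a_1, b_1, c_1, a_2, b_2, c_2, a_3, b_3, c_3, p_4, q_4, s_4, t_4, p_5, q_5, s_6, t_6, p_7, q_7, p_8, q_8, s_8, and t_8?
a_1 = 200, b_1 = 230, c_1 = 70, a_2 = 300, b_2 = 350, c_2 = 75, a_3 = 380, b_3 = 215, c_3 = 25, p_4 = 15, q_4 = 390, s_4 = 60, t_4 = 450, p_5 = 145, q_5 = 415, s_6 = 295, t_6 = 390, p_7 = 25, q_7 = 245, p_8 = 200, q_8 = 60, s_8 = 270, t_8 = 110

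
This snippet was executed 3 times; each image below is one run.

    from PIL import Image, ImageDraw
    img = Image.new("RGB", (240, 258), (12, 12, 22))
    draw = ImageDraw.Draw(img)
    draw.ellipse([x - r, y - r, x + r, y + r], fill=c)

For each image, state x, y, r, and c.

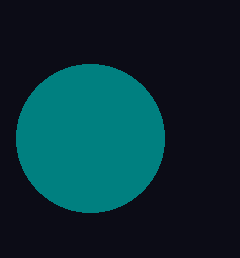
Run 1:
x = 90
y = 138
r = 74
c = 'teal'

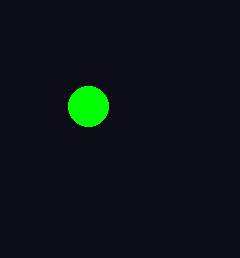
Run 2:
x = 88, y = 106, r = 20, c = 'lime'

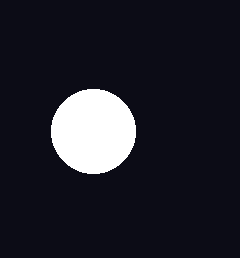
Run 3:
x = 93
y = 131
r = 42
c = 'white'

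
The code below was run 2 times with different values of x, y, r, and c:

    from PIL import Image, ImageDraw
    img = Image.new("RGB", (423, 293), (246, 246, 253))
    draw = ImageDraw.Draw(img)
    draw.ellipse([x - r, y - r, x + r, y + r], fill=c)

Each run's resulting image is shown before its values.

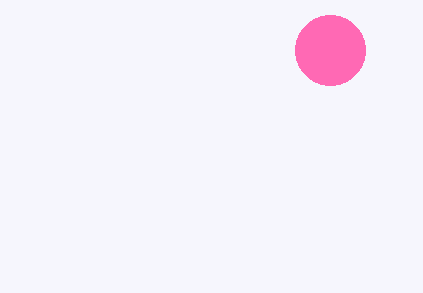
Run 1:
x = 330
y = 50
r = 35
c = 'hotpink'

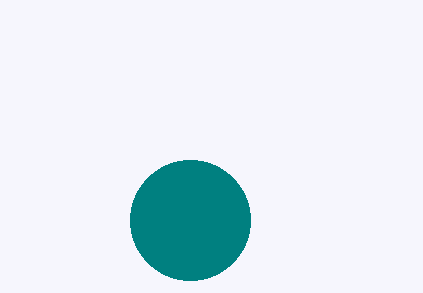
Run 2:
x = 190
y = 220
r = 60
c = 'teal'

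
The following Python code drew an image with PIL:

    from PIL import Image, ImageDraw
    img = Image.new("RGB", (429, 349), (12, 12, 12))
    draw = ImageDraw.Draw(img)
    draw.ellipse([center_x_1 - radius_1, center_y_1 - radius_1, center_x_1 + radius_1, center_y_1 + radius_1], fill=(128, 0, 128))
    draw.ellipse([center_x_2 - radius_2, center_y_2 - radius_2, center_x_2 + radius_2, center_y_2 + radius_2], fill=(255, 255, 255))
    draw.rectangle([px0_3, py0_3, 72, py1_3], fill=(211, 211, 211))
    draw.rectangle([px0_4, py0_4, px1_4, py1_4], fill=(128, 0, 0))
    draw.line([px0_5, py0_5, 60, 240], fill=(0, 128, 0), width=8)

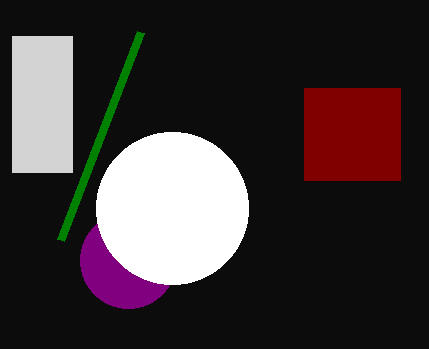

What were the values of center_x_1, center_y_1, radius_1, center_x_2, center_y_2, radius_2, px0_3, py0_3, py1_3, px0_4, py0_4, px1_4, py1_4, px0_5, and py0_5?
center_x_1 = 128
center_y_1 = 260
radius_1 = 48
center_x_2 = 172
center_y_2 = 208
radius_2 = 76
px0_3 = 12
py0_3 = 36
py1_3 = 172
px0_4 = 304
py0_4 = 88
px1_4 = 400
py1_4 = 180
px0_5 = 140
py0_5 = 32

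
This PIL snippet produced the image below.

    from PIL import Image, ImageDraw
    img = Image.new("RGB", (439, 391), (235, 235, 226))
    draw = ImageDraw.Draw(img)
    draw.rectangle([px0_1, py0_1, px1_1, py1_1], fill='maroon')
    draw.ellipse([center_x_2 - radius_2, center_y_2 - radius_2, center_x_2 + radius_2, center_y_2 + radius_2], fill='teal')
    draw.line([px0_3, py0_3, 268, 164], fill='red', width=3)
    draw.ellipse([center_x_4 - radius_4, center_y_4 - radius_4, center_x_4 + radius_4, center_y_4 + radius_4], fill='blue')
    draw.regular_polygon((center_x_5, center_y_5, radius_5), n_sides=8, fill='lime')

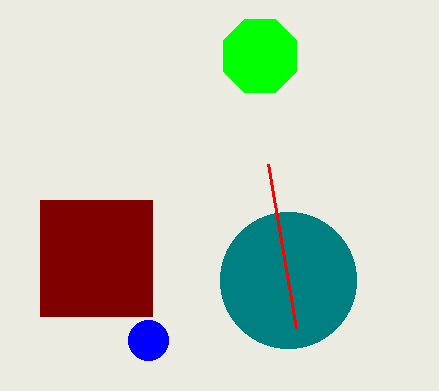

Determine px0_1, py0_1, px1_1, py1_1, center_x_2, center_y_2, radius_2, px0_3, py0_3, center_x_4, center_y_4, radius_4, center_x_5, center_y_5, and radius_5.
px0_1 = 40
py0_1 = 200
px1_1 = 152
py1_1 = 316
center_x_2 = 288
center_y_2 = 280
radius_2 = 68
px0_3 = 296
py0_3 = 328
center_x_4 = 148
center_y_4 = 340
radius_4 = 20
center_x_5 = 260
center_y_5 = 56
radius_5 = 40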